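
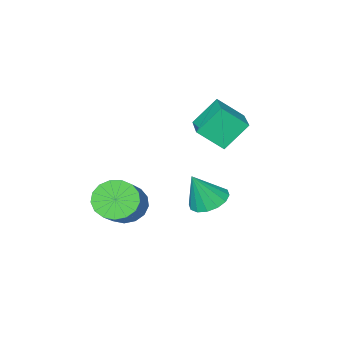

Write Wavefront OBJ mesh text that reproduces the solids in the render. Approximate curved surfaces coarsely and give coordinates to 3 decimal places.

v -0.549 0.304 1.636
v -1.558 0.585 2.82
v 0.487 2.07 2.101
v -0.521 2.351 3.284
v 0.301 -0.431 2.536
v -0.707 -0.15 3.719
v 1.338 1.335 3
v 0.329 1.616 4.184
v 1.35 2.274 -0.436
v 1.929 1.7 -0.793
v 2.07 2.086 1.036
v 2.128 2.113 -0.837
v 2.119 2.569 -0.774
v 1.903 2.947 -0.621
v 1.54 3.144 -0.418
v 1.125 3.108 -0.22
v 0.771 2.848 -0.08
v 0.572 2.435 -0.036
v 0.582 1.979 -0.099
v 0.797 1.602 -0.252
v 1.161 1.405 -0.455
v 1.575 1.441 -0.653
v 3.138 -1.193 -1.741
v 3.722 -1.989 -1.526
v 4.905 -0.803 -0.345
v 4.322 -0.007 -0.559
v 3.926 -1.799 -1.921
v 5.109 -0.613 -0.74
v 3.95 -1.47 -2.275
v 5.133 -0.284 -1.093
v 3.787 -1.078 -2.506
v 4.97 0.108 -1.325
v 3.476 -0.712 -2.562
v 4.659 0.474 -1.381
v 3.088 -0.456 -2.43
v 4.271 0.73 -1.248
v 2.711 -0.369 -2.14
v 3.894 0.817 -0.958
v 2.432 -0.471 -1.758
v 3.615 0.715 -0.577
v 2.315 -0.738 -1.373
v 3.498 0.448 -0.191
v 2.387 -1.11 -1.072
v 3.57 0.076 0.11
v 2.63 -1.5 -0.924
v 3.813 -0.314 0.258
v 2.99 -1.82 -0.963
v 4.173 -0.634 0.219
v 3.384 -1.997 -1.18
v 4.568 -0.81 0.001
f 2 4 1
f 5 2 1
f 1 4 3
f 3 5 1
f 2 8 4
f 6 2 5
f 6 8 2
f 4 8 3
f 7 5 3
f 3 8 7
f 7 6 5
f 8 6 7
f 10 9 12
f 10 12 11
f 12 9 13
f 12 13 11
f 13 9 14
f 13 14 11
f 14 9 15
f 14 15 11
f 15 9 16
f 15 16 11
f 16 9 17
f 16 17 11
f 17 9 18
f 17 18 11
f 18 9 19
f 18 19 11
f 19 9 20
f 19 20 11
f 20 9 21
f 20 21 11
f 21 9 22
f 21 22 11
f 22 9 10
f 22 10 11
f 24 23 27
f 24 27 25
f 25 27 28
f 25 28 26
f 27 23 29
f 27 29 28
f 28 29 30
f 28 30 26
f 29 23 31
f 29 31 30
f 30 31 32
f 30 32 26
f 31 23 33
f 31 33 32
f 32 33 34
f 32 34 26
f 33 23 35
f 33 35 34
f 34 35 36
f 34 36 26
f 35 23 37
f 35 37 36
f 36 37 38
f 36 38 26
f 37 23 39
f 37 39 38
f 38 39 40
f 38 40 26
f 39 23 41
f 39 41 40
f 40 41 42
f 40 42 26
f 41 23 43
f 41 43 42
f 42 43 44
f 42 44 26
f 43 23 45
f 43 45 44
f 44 45 46
f 44 46 26
f 45 23 47
f 45 47 46
f 46 47 48
f 46 48 26
f 47 23 49
f 47 49 48
f 48 49 50
f 48 50 26
f 49 23 24
f 49 24 50
f 50 24 25
f 50 25 26



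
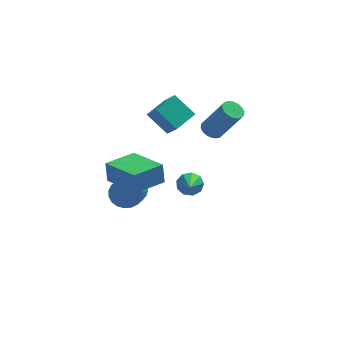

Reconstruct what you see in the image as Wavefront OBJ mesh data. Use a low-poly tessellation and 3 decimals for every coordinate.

v -1.666 0.961 -3.698
v -1.101 0.537 -4.189
v -1.369 -0.765 -3.372
v -1.934 -0.341 -2.882
v -0.893 0.659 -3.925
v -1.161 -0.643 -3.109
v -0.819 0.834 -3.622
v -1.087 -0.468 -2.805
v -0.891 1.031 -3.332
v -1.159 -0.271 -2.516
v -1.097 1.215 -3.105
v -1.365 -0.087 -2.289
v -1.401 1.356 -2.981
v -1.67 0.054 -2.165
v -1.752 1.428 -2.981
v -2.02 0.126 -2.165
v -2.087 1.42 -3.105
v -2.356 0.118 -2.289
v -2.35 1.332 -3.332
v -2.618 0.03 -2.515
v -2.494 1.18 -3.621
v -2.762 -0.122 -2.805
v -2.495 0.99 -3.924
v -2.763 -0.312 -3.108
v -2.353 0.795 -4.188
v -2.621 -0.507 -3.372
v -2.092 0.629 -4.368
v -2.36 -0.673 -3.551
v -1.757 0.52 -4.431
v -2.025 -0.782 -3.615
v -1.406 0.488 -4.368
v -1.675 -0.814 -3.551
v -2.818 -2.449 -0.067
v -2.886 -2.217 1.006
v -1.458 -1.421 -0.202
v -1.526 -1.189 0.871
v -1.534 -4.091 0.369
v -1.602 -3.859 1.442
v -0.174 -3.063 0.234
v -0.242 -2.831 1.307
v 1.18 -0.306 -2.327
v 1.69 -0.082 -1.938
v 1.1 -1.574 -1.493
v 1.283 0.059 -1.763
v 0.828 0.029 -1.851
v 0.537 -0.157 -2.162
v 0.547 -0.413 -2.551
v 0.853 -0.619 -2.834
v 1.312 -0.678 -2.881
v 1.709 -0.563 -2.668
v 1.859 -0.328 -2.296
v 2.379 2.032 -0.134
v 2.765 1.659 -0.444
v 3.766 1.174 1.384
v 3.381 1.548 1.694
v 2.895 1.901 -0.452
v 3.897 1.417 1.376
v 2.924 2.17 -0.396
v 3.926 1.686 1.432
v 2.845 2.412 -0.288
v 3.846 1.927 1.54
v 2.673 2.578 -0.15
v 3.675 2.093 1.678
v 2.443 2.636 -0.009
v 3.445 2.152 1.819
v 2.201 2.575 0.107
v 3.203 2.09 1.935
v 1.994 2.406 0.176
v 2.995 1.921 2.004
v 1.863 2.163 0.184
v 2.865 1.679 2.012
v 1.834 1.894 0.128
v 2.836 1.41 1.956
v 1.914 1.653 0.02
v 2.915 1.168 1.848
v 2.085 1.487 -0.118
v 3.087 1.002 1.71
v 2.315 1.428 -0.259
v 3.317 0.944 1.569
v 2.557 1.49 -0.375
v 3.559 1.005 1.453
v 0.211 2.38 -0.625
v 0.649 1.674 0.267
v -0.768 3.02 0.362
v -0.329 2.313 1.255
v 1.169 3.367 -0.315
v 1.608 2.66 0.578
v 0.191 4.006 0.673
v 0.629 3.3 1.565
f 2 1 5
f 2 5 3
f 3 5 6
f 3 6 4
f 5 1 7
f 5 7 6
f 6 7 8
f 6 8 4
f 7 1 9
f 7 9 8
f 8 9 10
f 8 10 4
f 9 1 11
f 9 11 10
f 10 11 12
f 10 12 4
f 11 1 13
f 11 13 12
f 12 13 14
f 12 14 4
f 13 1 15
f 13 15 14
f 14 15 16
f 14 16 4
f 15 1 17
f 15 17 16
f 16 17 18
f 16 18 4
f 17 1 19
f 17 19 18
f 18 19 20
f 18 20 4
f 19 1 21
f 19 21 20
f 20 21 22
f 20 22 4
f 21 1 23
f 21 23 22
f 22 23 24
f 22 24 4
f 23 1 25
f 23 25 24
f 24 25 26
f 24 26 4
f 25 1 27
f 25 27 26
f 26 27 28
f 26 28 4
f 27 1 29
f 27 29 28
f 28 29 30
f 28 30 4
f 29 1 31
f 29 31 30
f 30 31 32
f 30 32 4
f 31 1 2
f 31 2 32
f 32 2 3
f 32 3 4
f 34 36 33
f 37 34 33
f 33 36 35
f 35 37 33
f 34 40 36
f 38 34 37
f 38 40 34
f 36 40 35
f 39 37 35
f 35 40 39
f 39 38 37
f 40 38 39
f 42 41 44
f 42 44 43
f 44 41 45
f 44 45 43
f 45 41 46
f 45 46 43
f 46 41 47
f 46 47 43
f 47 41 48
f 47 48 43
f 48 41 49
f 48 49 43
f 49 41 50
f 49 50 43
f 50 41 51
f 50 51 43
f 51 41 42
f 51 42 43
f 53 52 56
f 53 56 54
f 54 56 57
f 54 57 55
f 56 52 58
f 56 58 57
f 57 58 59
f 57 59 55
f 58 52 60
f 58 60 59
f 59 60 61
f 59 61 55
f 60 52 62
f 60 62 61
f 61 62 63
f 61 63 55
f 62 52 64
f 62 64 63
f 63 64 65
f 63 65 55
f 64 52 66
f 64 66 65
f 65 66 67
f 65 67 55
f 66 52 68
f 66 68 67
f 67 68 69
f 67 69 55
f 68 52 70
f 68 70 69
f 69 70 71
f 69 71 55
f 70 52 72
f 70 72 71
f 71 72 73
f 71 73 55
f 72 52 74
f 72 74 73
f 73 74 75
f 73 75 55
f 74 52 76
f 74 76 75
f 75 76 77
f 75 77 55
f 76 52 78
f 76 78 77
f 77 78 79
f 77 79 55
f 78 52 80
f 78 80 79
f 79 80 81
f 79 81 55
f 80 52 53
f 80 53 81
f 81 53 54
f 81 54 55
f 83 85 82
f 86 83 82
f 82 85 84
f 84 86 82
f 83 89 85
f 87 83 86
f 87 89 83
f 85 89 84
f 88 86 84
f 84 89 88
f 88 87 86
f 89 87 88



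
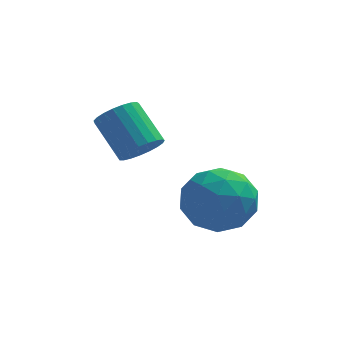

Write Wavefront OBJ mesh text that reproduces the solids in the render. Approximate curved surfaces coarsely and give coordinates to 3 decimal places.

v -2.966 -3.948 -1.474
v -2.569 -4.176 -0.971
v -3.277 -3.32 -0.024
v -3.674 -3.092 -0.526
v -2.423 -3.953 -1.064
v -3.131 -3.096 -0.117
v -2.371 -3.728 -1.228
v -3.079 -2.872 -0.281
v -2.422 -3.542 -1.435
v -3.13 -2.685 -0.488
v -2.567 -3.426 -1.648
v -3.275 -2.569 -0.701
v -2.781 -3.4 -1.831
v -3.489 -2.544 -0.884
v -3.027 -3.469 -1.952
v -3.735 -2.613 -1.005
v -3.263 -3.621 -1.991
v -3.97 -2.765 -1.044
v -3.447 -3.83 -1.94
v -4.154 -2.973 -0.993
v -3.548 -4.059 -1.808
v -4.255 -3.202 -0.861
v -3.548 -4.268 -1.619
v -4.256 -3.412 -0.672
v -3.448 -4.423 -1.404
v -4.156 -3.566 -0.457
v -3.265 -4.495 -1.202
v -3.972 -3.639 -0.254
v -3.03 -4.473 -1.046
v -3.737 -3.617 -0.099
v -2.784 -4.36 -0.965
v -3.491 -3.504 -0.017
v -0.875 -3.026 -4.137
v -0.14 -3.89 -4.186
v -1.7 -3.81 -2.694
v -0.965 -4.674 -2.743
v -0.609 -3.643 -2.427
v -0.099 -3.159 -3.318
v -1.741 -4.541 -3.562
v -1.231 -4.057 -4.453
v -0.675 -4.827 -3.83
v 0.024 -4.272 -3.129
v -1.864 -3.428 -3.751
v -1.165 -2.873 -3.05
v -0.435 -3.389 -4.288
v -1.405 -4.311 -2.592
v -1.196 -3.705 -2.406
v -0.764 -4.213 -2.435
v -0.411 -2.959 -3.778
v 0.021 -3.467 -3.807
v -0.255 -3.322 -2.773
v -1.861 -4.233 -3.073
v -1.429 -4.741 -3.102
v -1.076 -3.487 -4.445
v -0.644 -3.995 -4.474
v -1.585 -4.378 -4.107
v -0.317 -4.448 -4.108
v -0.803 -4.908 -3.26
v -1.258 -4.83 -3.741
v -0.959 -4.546 -4.265
v 0.094 -4.122 -3.695
v -0.392 -4.582 -2.847
v -0.182 -3.976 -2.661
v 0.118 -3.692 -3.185
v -0.221 -4.672 -3.486
v -1.448 -3.118 -4.033
v -1.934 -3.578 -3.185
v -1.958 -4.008 -3.695
v -1.658 -3.724 -4.219
v -1.037 -2.792 -3.62
v -1.523 -3.252 -2.772
v -0.881 -3.154 -2.615
v -0.582 -2.87 -3.139
v -1.619 -3.028 -3.394
f 2 1 5
f 2 5 3
f 3 5 6
f 3 6 4
f 5 1 7
f 5 7 6
f 6 7 8
f 6 8 4
f 7 1 9
f 7 9 8
f 8 9 10
f 8 10 4
f 9 1 11
f 9 11 10
f 10 11 12
f 10 12 4
f 11 1 13
f 11 13 12
f 12 13 14
f 12 14 4
f 13 1 15
f 13 15 14
f 14 15 16
f 14 16 4
f 15 1 17
f 15 17 16
f 16 17 18
f 16 18 4
f 17 1 19
f 17 19 18
f 18 19 20
f 18 20 4
f 19 1 21
f 19 21 20
f 20 21 22
f 20 22 4
f 21 1 23
f 21 23 22
f 22 23 24
f 22 24 4
f 23 1 25
f 23 25 24
f 24 25 26
f 24 26 4
f 25 1 27
f 25 27 26
f 26 27 28
f 26 28 4
f 27 1 29
f 27 29 28
f 28 29 30
f 28 30 4
f 29 1 31
f 29 31 30
f 30 31 32
f 30 32 4
f 31 1 2
f 31 2 32
f 32 2 3
f 32 3 4
f 33 70 49
f 70 44 73
f 49 73 38
f 70 73 49
f 33 49 45
f 49 38 50
f 45 50 34
f 49 50 45
f 33 45 54
f 45 34 55
f 54 55 40
f 45 55 54
f 33 54 66
f 54 40 69
f 66 69 43
f 54 69 66
f 33 66 70
f 66 43 74
f 70 74 44
f 66 74 70
f 34 50 61
f 50 38 64
f 61 64 42
f 50 64 61
f 38 73 51
f 73 44 72
f 51 72 37
f 73 72 51
f 44 74 71
f 74 43 67
f 71 67 35
f 74 67 71
f 43 69 68
f 69 40 56
f 68 56 39
f 69 56 68
f 40 55 60
f 55 34 57
f 60 57 41
f 55 57 60
f 36 62 48
f 62 42 63
f 48 63 37
f 62 63 48
f 36 48 46
f 48 37 47
f 46 47 35
f 48 47 46
f 36 46 53
f 46 35 52
f 53 52 39
f 46 52 53
f 36 53 58
f 53 39 59
f 58 59 41
f 53 59 58
f 36 58 62
f 58 41 65
f 62 65 42
f 58 65 62
f 37 63 51
f 63 42 64
f 51 64 38
f 63 64 51
f 35 47 71
f 47 37 72
f 71 72 44
f 47 72 71
f 39 52 68
f 52 35 67
f 68 67 43
f 52 67 68
f 41 59 60
f 59 39 56
f 60 56 40
f 59 56 60
f 42 65 61
f 65 41 57
f 61 57 34
f 65 57 61



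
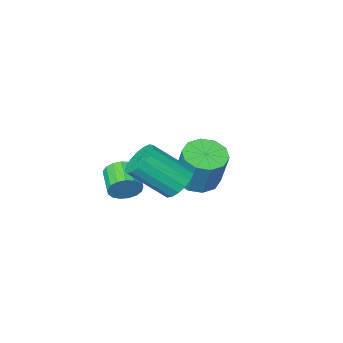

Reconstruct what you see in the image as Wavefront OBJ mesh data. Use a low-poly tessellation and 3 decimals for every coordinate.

v -0.679 -0.629 -3.221
v 0.28 -0.627 -3.264
v 0.358 0.111 -1.482
v -0.601 0.109 -1.439
v 0.086 -0.106 -3.471
v 0.165 0.632 -1.689
v -0.4 0.216 -3.583
v -0.322 0.953 -1.801
v -0.993 0.214 -3.556
v -0.914 0.952 -1.774
v -1.466 -0.109 -3.401
v -1.387 0.629 -1.62
v -1.638 -0.631 -3.178
v -1.56 0.107 -1.396
v -1.445 -1.152 -2.971
v -1.366 -0.414 -1.189
v -0.958 -1.473 -2.859
v -0.88 -0.736 -1.077
v -0.366 -1.472 -2.886
v -0.287 -0.734 -1.104
v 0.107 -1.149 -3.04
v 0.186 -0.411 -1.259
v 2.896 3.898 0.222
v 3.381 3.688 -0.379
v 4.609 2.872 0.898
v 4.124 3.082 1.498
v 3.507 4.035 -0.277
v 4.734 3.219 1
v 3.492 4.351 -0.061
v 4.719 3.535 1.215
v 3.341 4.563 0.219
v 4.568 3.747 1.496
v 3.088 4.623 0.501
v 4.315 3.807 1.777
v 2.791 4.517 0.718
v 4.019 3.701 1.995
v 2.519 4.269 0.822
v 3.746 3.453 2.098
v 2.332 3.936 0.788
v 3.56 3.12 2.065
v 2.275 3.594 0.624
v 3.503 2.778 1.901
v 2.361 3.322 0.368
v 3.588 2.506 1.645
v 2.569 3.182 0.079
v 3.796 2.366 1.356
v 2.852 3.206 -0.178
v 4.079 2.39 1.099
v 3.145 3.389 -0.343
v 4.372 2.573 0.934
v 2.764 -0.435 -2.675
v 3.152 -0.366 -2.072
v 2.764 -1.416 -1.702
v 2.376 -1.485 -2.305
v 2.848 -0.225 -1.991
v 2.46 -1.276 -1.621
v 2.525 -0.132 -2.067
v 2.136 -1.183 -1.697
v 2.257 -0.108 -2.282
v 1.868 -1.159 -1.912
v 2.105 -0.16 -2.587
v 1.716 -1.211 -2.217
v 2.104 -0.274 -2.912
v 1.715 -1.325 -2.542
v 2.254 -0.425 -3.183
v 1.866 -1.476 -2.813
v 2.521 -0.578 -3.338
v 2.133 -1.629 -2.967
v 2.844 -0.698 -3.34
v 2.456 -1.749 -2.97
v 3.149 -0.758 -3.191
v 2.76 -1.809 -2.82
v 3.365 -0.744 -2.923
v 2.977 -1.795 -2.553
v 3.444 -0.659 -2.598
v 3.056 -1.71 -2.228
v 3.367 -0.522 -2.291
v 2.979 -1.573 -1.921
f 2 1 5
f 2 5 3
f 3 5 6
f 3 6 4
f 5 1 7
f 5 7 6
f 6 7 8
f 6 8 4
f 7 1 9
f 7 9 8
f 8 9 10
f 8 10 4
f 9 1 11
f 9 11 10
f 10 11 12
f 10 12 4
f 11 1 13
f 11 13 12
f 12 13 14
f 12 14 4
f 13 1 15
f 13 15 14
f 14 15 16
f 14 16 4
f 15 1 17
f 15 17 16
f 16 17 18
f 16 18 4
f 17 1 19
f 17 19 18
f 18 19 20
f 18 20 4
f 19 1 21
f 19 21 20
f 20 21 22
f 20 22 4
f 21 1 2
f 21 2 22
f 22 2 3
f 22 3 4
f 24 23 27
f 24 27 25
f 25 27 28
f 25 28 26
f 27 23 29
f 27 29 28
f 28 29 30
f 28 30 26
f 29 23 31
f 29 31 30
f 30 31 32
f 30 32 26
f 31 23 33
f 31 33 32
f 32 33 34
f 32 34 26
f 33 23 35
f 33 35 34
f 34 35 36
f 34 36 26
f 35 23 37
f 35 37 36
f 36 37 38
f 36 38 26
f 37 23 39
f 37 39 38
f 38 39 40
f 38 40 26
f 39 23 41
f 39 41 40
f 40 41 42
f 40 42 26
f 41 23 43
f 41 43 42
f 42 43 44
f 42 44 26
f 43 23 45
f 43 45 44
f 44 45 46
f 44 46 26
f 45 23 47
f 45 47 46
f 46 47 48
f 46 48 26
f 47 23 49
f 47 49 48
f 48 49 50
f 48 50 26
f 49 23 24
f 49 24 50
f 50 24 25
f 50 25 26
f 52 51 55
f 52 55 53
f 53 55 56
f 53 56 54
f 55 51 57
f 55 57 56
f 56 57 58
f 56 58 54
f 57 51 59
f 57 59 58
f 58 59 60
f 58 60 54
f 59 51 61
f 59 61 60
f 60 61 62
f 60 62 54
f 61 51 63
f 61 63 62
f 62 63 64
f 62 64 54
f 63 51 65
f 63 65 64
f 64 65 66
f 64 66 54
f 65 51 67
f 65 67 66
f 66 67 68
f 66 68 54
f 67 51 69
f 67 69 68
f 68 69 70
f 68 70 54
f 69 51 71
f 69 71 70
f 70 71 72
f 70 72 54
f 71 51 73
f 71 73 72
f 72 73 74
f 72 74 54
f 73 51 75
f 73 75 74
f 74 75 76
f 74 76 54
f 75 51 77
f 75 77 76
f 76 77 78
f 76 78 54
f 77 51 52
f 77 52 78
f 78 52 53
f 78 53 54



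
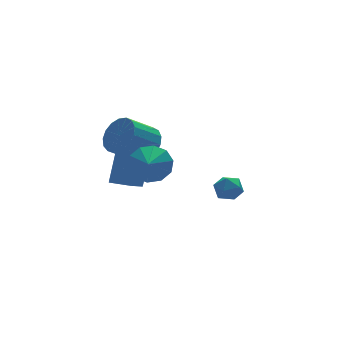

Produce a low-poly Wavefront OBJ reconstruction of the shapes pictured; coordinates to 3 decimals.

v -0.822 2.529 1.207
v -0.228 2.88 1.985
v -1.583 2.901 3.011
v -2.178 2.551 2.233
v -0.39 3.295 1.762
v -1.745 3.316 2.788
v -0.651 3.534 1.413
v -2.006 3.556 2.439
v -0.951 3.543 1.016
v -2.306 3.565 2.042
v -1.222 3.32 0.663
v -2.577 3.342 1.689
v -1.401 2.916 0.434
v -2.756 2.937 1.46
v -1.448 2.423 0.383
v -2.803 2.444 1.409
v -1.351 1.954 0.52
v -2.707 1.976 1.546
v -1.134 1.618 0.815
v -2.489 1.639 1.841
v -0.844 1.49 1.2
v -2.2 1.511 2.226
v -0.55 1.6 1.586
v -1.906 1.621 2.612
v -0.319 1.923 1.885
v -1.674 1.944 2.911
v -0.202 2.385 2.029
v -1.557 2.406 3.055
v -3.33 -2.452 3.34
v -2.698 -3.134 2.999
v -3.93 -3.328 3.98
v -2.47 -2.909 3.52
v -2.571 -2.51 3.973
v -2.961 -2.089 4.184
v -3.492 -1.806 4.073
v -3.961 -1.77 3.682
v -4.189 -1.994 3.16
v -4.089 -2.394 2.707
v -3.699 -2.815 2.496
v -3.167 -3.098 2.608
v 2.801 1.616 -1.657
v 3.321 1.027 -1.585
v 2.119 0.913 -2.475
v 2.639 0.324 -2.403
v 2.171 0.515 -1.797
v 2.593 0.949 -1.291
v 2.847 0.991 -2.769
v 3.269 1.425 -2.263
v 3.349 0.641 -2.272
v 2.931 0.346 -1.671
v 2.509 1.594 -2.389
v 2.091 1.299 -1.788
v -1.264 3.129 -1.781
v -1.318 1.909 -1.138
v -2.284 3.391 -1.371
v -2.338 2.171 -0.728
v -0.462 3.889 -0.272
v -0.516 2.669 0.371
v -1.482 4.151 0.138
v -1.536 2.931 0.781
f 2 1 5
f 2 5 3
f 3 5 6
f 3 6 4
f 5 1 7
f 5 7 6
f 6 7 8
f 6 8 4
f 7 1 9
f 7 9 8
f 8 9 10
f 8 10 4
f 9 1 11
f 9 11 10
f 10 11 12
f 10 12 4
f 11 1 13
f 11 13 12
f 12 13 14
f 12 14 4
f 13 1 15
f 13 15 14
f 14 15 16
f 14 16 4
f 15 1 17
f 15 17 16
f 16 17 18
f 16 18 4
f 17 1 19
f 17 19 18
f 18 19 20
f 18 20 4
f 19 1 21
f 19 21 20
f 20 21 22
f 20 22 4
f 21 1 23
f 21 23 22
f 22 23 24
f 22 24 4
f 23 1 25
f 23 25 24
f 24 25 26
f 24 26 4
f 25 1 27
f 25 27 26
f 26 27 28
f 26 28 4
f 27 1 2
f 27 2 28
f 28 2 3
f 28 3 4
f 30 29 32
f 30 32 31
f 32 29 33
f 32 33 31
f 33 29 34
f 33 34 31
f 34 29 35
f 34 35 31
f 35 29 36
f 35 36 31
f 36 29 37
f 36 37 31
f 37 29 38
f 37 38 31
f 38 29 39
f 38 39 31
f 39 29 40
f 39 40 31
f 40 29 30
f 40 30 31
f 41 52 46
f 41 46 42
f 41 42 48
f 41 48 51
f 41 51 52
f 42 46 50
f 46 52 45
f 52 51 43
f 51 48 47
f 48 42 49
f 44 50 45
f 44 45 43
f 44 43 47
f 44 47 49
f 44 49 50
f 45 50 46
f 43 45 52
f 47 43 51
f 49 47 48
f 50 49 42
f 54 56 53
f 57 54 53
f 53 56 55
f 55 57 53
f 54 60 56
f 58 54 57
f 58 60 54
f 56 60 55
f 59 57 55
f 55 60 59
f 59 58 57
f 60 58 59



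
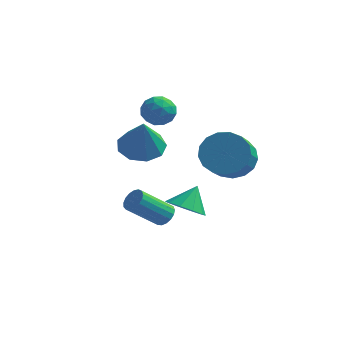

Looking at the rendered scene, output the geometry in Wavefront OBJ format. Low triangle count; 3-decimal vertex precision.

v 0.254 2.799 4.447
v 0.686 3.148 3.948
v 0.434 1.752 3.872
v 0.866 2.101 3.373
v 1.1 2.02 4.077
v 0.988 2.667 4.433
v 0.132 2.233 3.387
v 0.02 2.88 3.743
v 0.61 2.798 3.293
v 1.209 2.666 3.72
v -0.089 2.234 4.1
v 0.51 2.102 4.527
v 0.454 3.065 4.248
v 0.666 1.835 3.572
v 0.803 1.787 3.986
v 1.057 1.992 3.693
v 0.632 2.783 4.533
v 0.886 2.988 4.24
v 1.129 2.325 4.316
v 0.234 1.912 3.58
v 0.488 2.117 3.287
v 0.063 2.908 4.127
v 0.317 3.113 3.834
v -0.009 2.575 3.504
v 0.664 3.065 3.57
v 0.77 2.449 3.232
v 0.338 2.527 3.24
v 0.272 2.907 3.449
v 1.015 2.987 3.821
v 1.121 2.372 3.482
v 1.259 2.325 3.896
v 1.193 2.705 4.105
v 0.971 2.782 3.435
v -0.001 2.528 4.338
v 0.105 1.913 3.999
v -0.073 2.195 3.715
v -0.139 2.575 3.924
v 0.35 2.451 4.588
v 0.456 1.835 4.25
v 0.848 1.993 4.371
v 0.782 2.373 4.58
v 0.149 2.118 4.385
v 3.559 2.139 1.986
v 4.473 1.935 1.634
v 4.574 0.376 2.801
v 3.661 0.581 3.154
v 4.556 2.221 2.009
v 4.657 0.662 3.176
v 4.41 2.488 2.379
v 4.512 0.929 3.546
v 4.07 2.676 2.658
v 4.172 1.117 3.825
v 3.613 2.74 2.784
v 3.714 1.181 3.951
v 3.143 2.667 2.727
v 3.245 1.108 3.894
v 2.769 2.473 2.501
v 2.871 0.914 3.668
v 2.576 2.203 2.156
v 2.677 0.644 3.323
v 2.608 1.918 1.773
v 2.709 0.359 2.94
v 2.858 1.684 1.439
v 2.959 0.125 2.606
v 3.268 1.554 1.23
v 3.37 -0.005 2.397
v 3.746 1.559 1.194
v 3.847 -0 2.361
v 4.18 1.696 1.34
v 4.282 0.137 2.507
v -0.455 3.494 1.203
v 0.485 3.834 1.17
v -0.185 2.906 2.817
v 0.07 4.319 1.416
v -0.591 4.418 1.562
v -1.188 4.084 1.54
v -1.442 3.475 1.36
v -1.234 2.875 1.107
v -0.661 2.565 0.898
v 0.008 2.689 0.832
v 0.461 3.191 0.939
v 1.755 -0.783 0.257
v 2.164 -0.993 0.499
v 1.155 -1.686 1.605
v 0.745 -1.477 1.363
v 2.135 -0.773 0.611
v 1.126 -1.466 1.717
v 2.019 -0.555 0.642
v 1.01 -1.248 1.748
v 1.842 -0.389 0.584
v 0.833 -1.082 1.69
v 1.646 -0.314 0.452
v 0.636 -1.007 1.558
v 1.474 -0.346 0.275
v 0.464 -1.039 1.381
v 1.366 -0.479 0.093
v 0.357 -1.172 1.199
v 1.348 -0.681 -0.05
v 0.338 -1.374 1.056
v 1.423 -0.907 -0.124
v 0.413 -1.6 0.982
v 1.573 -1.105 -0.11
v 0.564 -1.798 0.996
v 1.766 -1.228 -0.012
v 0.756 -1.922 1.094
v 1.956 -1.251 0.148
v 0.946 -1.944 1.254
v 2.099 -1.166 0.332
v 1.09 -1.859 1.438
v 1.93 1.397 -0.734
v 2.709 1.058 -0.701
v 2.21 2.123 0.154
v 2.722 1.462 -1.036
v 2.432 1.842 -1.256
v 1.951 2.051 -1.276
v 1.462 2.011 -1.089
v 1.152 1.736 -0.766
v 1.139 1.332 -0.431
v 1.428 0.952 -0.212
v 1.909 0.743 -0.192
v 2.398 0.783 -0.379
f 1 38 17
f 38 12 41
f 17 41 6
f 38 41 17
f 1 17 13
f 17 6 18
f 13 18 2
f 17 18 13
f 1 13 22
f 13 2 23
f 22 23 8
f 13 23 22
f 1 22 34
f 22 8 37
f 34 37 11
f 22 37 34
f 1 34 38
f 34 11 42
f 38 42 12
f 34 42 38
f 2 18 29
f 18 6 32
f 29 32 10
f 18 32 29
f 6 41 19
f 41 12 40
f 19 40 5
f 41 40 19
f 12 42 39
f 42 11 35
f 39 35 3
f 42 35 39
f 11 37 36
f 37 8 24
f 36 24 7
f 37 24 36
f 8 23 28
f 23 2 25
f 28 25 9
f 23 25 28
f 4 30 16
f 30 10 31
f 16 31 5
f 30 31 16
f 4 16 14
f 16 5 15
f 14 15 3
f 16 15 14
f 4 14 21
f 14 3 20
f 21 20 7
f 14 20 21
f 4 21 26
f 21 7 27
f 26 27 9
f 21 27 26
f 4 26 30
f 26 9 33
f 30 33 10
f 26 33 30
f 5 31 19
f 31 10 32
f 19 32 6
f 31 32 19
f 3 15 39
f 15 5 40
f 39 40 12
f 15 40 39
f 7 20 36
f 20 3 35
f 36 35 11
f 20 35 36
f 9 27 28
f 27 7 24
f 28 24 8
f 27 24 28
f 10 33 29
f 33 9 25
f 29 25 2
f 33 25 29
f 44 43 47
f 44 47 45
f 45 47 48
f 45 48 46
f 47 43 49
f 47 49 48
f 48 49 50
f 48 50 46
f 49 43 51
f 49 51 50
f 50 51 52
f 50 52 46
f 51 43 53
f 51 53 52
f 52 53 54
f 52 54 46
f 53 43 55
f 53 55 54
f 54 55 56
f 54 56 46
f 55 43 57
f 55 57 56
f 56 57 58
f 56 58 46
f 57 43 59
f 57 59 58
f 58 59 60
f 58 60 46
f 59 43 61
f 59 61 60
f 60 61 62
f 60 62 46
f 61 43 63
f 61 63 62
f 62 63 64
f 62 64 46
f 63 43 65
f 63 65 64
f 64 65 66
f 64 66 46
f 65 43 67
f 65 67 66
f 66 67 68
f 66 68 46
f 67 43 69
f 67 69 68
f 68 69 70
f 68 70 46
f 69 43 44
f 69 44 70
f 70 44 45
f 70 45 46
f 72 71 74
f 72 74 73
f 74 71 75
f 74 75 73
f 75 71 76
f 75 76 73
f 76 71 77
f 76 77 73
f 77 71 78
f 77 78 73
f 78 71 79
f 78 79 73
f 79 71 80
f 79 80 73
f 80 71 81
f 80 81 73
f 81 71 72
f 81 72 73
f 83 82 86
f 83 86 84
f 84 86 87
f 84 87 85
f 86 82 88
f 86 88 87
f 87 88 89
f 87 89 85
f 88 82 90
f 88 90 89
f 89 90 91
f 89 91 85
f 90 82 92
f 90 92 91
f 91 92 93
f 91 93 85
f 92 82 94
f 92 94 93
f 93 94 95
f 93 95 85
f 94 82 96
f 94 96 95
f 95 96 97
f 95 97 85
f 96 82 98
f 96 98 97
f 97 98 99
f 97 99 85
f 98 82 100
f 98 100 99
f 99 100 101
f 99 101 85
f 100 82 102
f 100 102 101
f 101 102 103
f 101 103 85
f 102 82 104
f 102 104 103
f 103 104 105
f 103 105 85
f 104 82 106
f 104 106 105
f 105 106 107
f 105 107 85
f 106 82 108
f 106 108 107
f 107 108 109
f 107 109 85
f 108 82 83
f 108 83 109
f 109 83 84
f 109 84 85
f 111 110 113
f 111 113 112
f 113 110 114
f 113 114 112
f 114 110 115
f 114 115 112
f 115 110 116
f 115 116 112
f 116 110 117
f 116 117 112
f 117 110 118
f 117 118 112
f 118 110 119
f 118 119 112
f 119 110 120
f 119 120 112
f 120 110 121
f 120 121 112
f 121 110 111
f 121 111 112



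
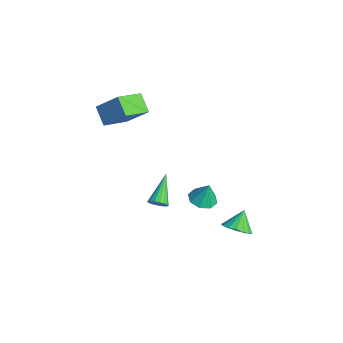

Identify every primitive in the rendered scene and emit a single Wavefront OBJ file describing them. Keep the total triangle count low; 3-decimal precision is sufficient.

v 3.337 2.225 -4.359
v 4.006 1.837 -3.74
v 2.783 2.955 -3.301
v 4.216 2.23 -3.902
v 4.224 2.622 -4.168
v 4.029 2.923 -4.478
v 3.676 3.063 -4.761
v 3.245 3.012 -4.952
v 2.835 2.78 -5.006
v 2.541 2.421 -4.913
v 2.429 2.017 -4.692
v 2.525 1.66 -4.395
v 2.807 1.433 -4.09
v 3.211 1.387 -3.846
v 3.643 1.533 -3.72
v 2.577 0.321 -1.309
v 3.078 1.041 -1.551
v 2.823 0.619 0.089
v 2.405 1.201 -1.466
v 1.833 0.845 -1.289
v 1.697 0.182 -1.124
v 2.076 -0.399 -1.067
v 2.749 -0.559 -1.151
v 3.321 -0.203 -1.328
v 3.457 0.46 -1.493
v -3.817 -3.843 3.525
v -2.799 -2.825 4.942
v -4.46 -2.116 2.746
v -3.441 -1.098 4.163
v -2.679 -3.802 2.677
v -1.66 -2.784 4.094
v -3.321 -2.075 1.898
v -2.303 -1.057 3.315
v 4.531 -3.326 1.448
v 4.738 -3.603 1.963
v 3.149 -2.234 2.592
v 4.908 -3.362 1.938
v 4.993 -3.112 1.802
v 4.971 -2.912 1.584
v 4.849 -2.806 1.335
v 4.653 -2.82 1.112
v 4.43 -2.949 0.966
v 4.229 -3.165 0.931
v 4.098 -3.418 1.013
v 4.066 -3.65 1.196
v 4.14 -3.808 1.436
v 4.304 -3.855 1.679
v 4.519 -3.781 1.869
f 2 1 4
f 2 4 3
f 4 1 5
f 4 5 3
f 5 1 6
f 5 6 3
f 6 1 7
f 6 7 3
f 7 1 8
f 7 8 3
f 8 1 9
f 8 9 3
f 9 1 10
f 9 10 3
f 10 1 11
f 10 11 3
f 11 1 12
f 11 12 3
f 12 1 13
f 12 13 3
f 13 1 14
f 13 14 3
f 14 1 15
f 14 15 3
f 15 1 2
f 15 2 3
f 17 16 19
f 17 19 18
f 19 16 20
f 19 20 18
f 20 16 21
f 20 21 18
f 21 16 22
f 21 22 18
f 22 16 23
f 22 23 18
f 23 16 24
f 23 24 18
f 24 16 25
f 24 25 18
f 25 16 17
f 25 17 18
f 27 29 26
f 30 27 26
f 26 29 28
f 28 30 26
f 27 33 29
f 31 27 30
f 31 33 27
f 29 33 28
f 32 30 28
f 28 33 32
f 32 31 30
f 33 31 32
f 35 34 37
f 35 37 36
f 37 34 38
f 37 38 36
f 38 34 39
f 38 39 36
f 39 34 40
f 39 40 36
f 40 34 41
f 40 41 36
f 41 34 42
f 41 42 36
f 42 34 43
f 42 43 36
f 43 34 44
f 43 44 36
f 44 34 45
f 44 45 36
f 45 34 46
f 45 46 36
f 46 34 47
f 46 47 36
f 47 34 48
f 47 48 36
f 48 34 35
f 48 35 36



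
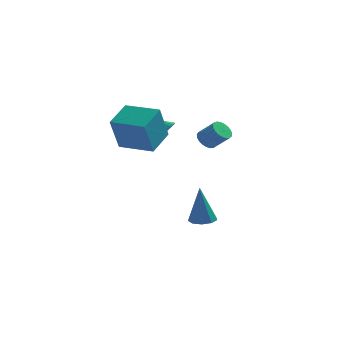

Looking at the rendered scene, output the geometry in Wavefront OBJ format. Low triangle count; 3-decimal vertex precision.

v -1.997 0.222 0.555
v -2.256 -0.485 2.364
v -1.568 1.616 1.161
v -1.828 0.909 2.971
v -0.252 -0.329 0.589
v -0.512 -1.036 2.399
v 0.176 1.065 1.196
v -0.083 0.358 3.005
v 2.105 0.306 1.263
v 2.413 0.765 1.087
v 3.203 0.533 1.86
v 2.895 0.074 2.037
v 2.273 0.861 1.258
v 3.063 0.629 2.032
v 2.104 0.862 1.431
v 2.895 0.629 2.204
v 1.936 0.766 1.574
v 2.726 0.533 2.348
v 1.796 0.591 1.664
v 2.587 0.358 2.437
v 1.71 0.366 1.684
v 2.501 0.134 2.458
v 1.693 0.131 1.632
v 2.483 -0.101 2.405
v 1.746 -0.073 1.516
v 2.536 -0.306 2.289
v 1.862 -0.212 1.356
v 2.652 -0.445 2.129
v 2.019 -0.261 1.18
v 2.809 -0.494 1.954
v 2.192 -0.212 1.019
v 2.982 -0.445 1.792
v 2.349 -0.074 0.9
v 3.139 -0.306 1.673
v 2.464 0.13 0.843
v 3.254 -0.102 1.617
v 2.517 0.365 0.86
v 3.307 0.132 1.633
v 2.499 0.59 0.946
v 3.289 0.357 1.719
v 1.605 2.276 -4.807
v 2.119 1.787 -4.778
v 1.455 2.244 -2.693
v 2.312 2.232 -4.758
v 2.175 2.698 -4.76
v 1.771 2.966 -4.785
v 1.289 2.912 -4.82
v 0.956 2.56 -4.849
v 0.926 2.075 -4.859
v 1.214 1.685 -4.844
v 1.685 1.571 -4.812
v -0.209 2.76 0.841
v 0.111 3.042 1.204
v -1.011 2.9 1.439
v 0.036 3.212 1.064
v -0.082 3.303 0.884
v -0.221 3.301 0.698
v -0.358 3.205 0.536
v -0.47 3.032 0.427
v -0.536 2.812 0.39
v -0.546 2.583 0.431
v -0.497 2.384 0.542
v -0.399 2.251 0.706
v -0.268 2.205 0.893
v -0.126 2.256 1.071
v 0.001 2.393 1.209
v 0.092 2.594 1.284
v 0.13 2.824 1.282
f 2 4 1
f 5 2 1
f 1 4 3
f 3 5 1
f 2 8 4
f 6 2 5
f 6 8 2
f 4 8 3
f 7 5 3
f 3 8 7
f 7 6 5
f 8 6 7
f 10 9 13
f 10 13 11
f 11 13 14
f 11 14 12
f 13 9 15
f 13 15 14
f 14 15 16
f 14 16 12
f 15 9 17
f 15 17 16
f 16 17 18
f 16 18 12
f 17 9 19
f 17 19 18
f 18 19 20
f 18 20 12
f 19 9 21
f 19 21 20
f 20 21 22
f 20 22 12
f 21 9 23
f 21 23 22
f 22 23 24
f 22 24 12
f 23 9 25
f 23 25 24
f 24 25 26
f 24 26 12
f 25 9 27
f 25 27 26
f 26 27 28
f 26 28 12
f 27 9 29
f 27 29 28
f 28 29 30
f 28 30 12
f 29 9 31
f 29 31 30
f 30 31 32
f 30 32 12
f 31 9 33
f 31 33 32
f 32 33 34
f 32 34 12
f 33 9 35
f 33 35 34
f 34 35 36
f 34 36 12
f 35 9 37
f 35 37 36
f 36 37 38
f 36 38 12
f 37 9 39
f 37 39 38
f 38 39 40
f 38 40 12
f 39 9 10
f 39 10 40
f 40 10 11
f 40 11 12
f 42 41 44
f 42 44 43
f 44 41 45
f 44 45 43
f 45 41 46
f 45 46 43
f 46 41 47
f 46 47 43
f 47 41 48
f 47 48 43
f 48 41 49
f 48 49 43
f 49 41 50
f 49 50 43
f 50 41 51
f 50 51 43
f 51 41 42
f 51 42 43
f 53 52 55
f 53 55 54
f 55 52 56
f 55 56 54
f 56 52 57
f 56 57 54
f 57 52 58
f 57 58 54
f 58 52 59
f 58 59 54
f 59 52 60
f 59 60 54
f 60 52 61
f 60 61 54
f 61 52 62
f 61 62 54
f 62 52 63
f 62 63 54
f 63 52 64
f 63 64 54
f 64 52 65
f 64 65 54
f 65 52 66
f 65 66 54
f 66 52 67
f 66 67 54
f 67 52 68
f 67 68 54
f 68 52 53
f 68 53 54



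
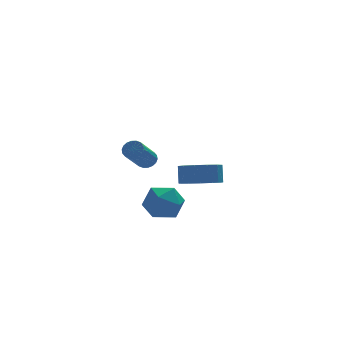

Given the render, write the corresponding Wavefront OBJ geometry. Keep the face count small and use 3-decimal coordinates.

v -2.152 -0.598 2.554
v -1.776 -0.532 2.908
v -2.693 -1.497 4.06
v -3.068 -1.562 3.706
v -1.916 -0.352 2.947
v -2.833 -1.317 4.099
v -2.103 -0.221 2.909
v -3.019 -1.185 4.061
v -2.299 -0.164 2.8
v -3.216 -1.128 3.952
v -2.466 -0.193 2.643
v -3.383 -1.158 3.795
v -2.571 -0.302 2.468
v -3.488 -1.267 3.62
v -2.593 -0.47 2.31
v -3.509 -1.435 3.462
v -2.527 -0.663 2.2
v -3.444 -1.628 3.352
v -2.387 -0.843 2.161
v -3.304 -1.808 3.313
v -2.201 -0.975 2.199
v -3.117 -1.939 3.351
v -2.004 -1.032 2.308
v -2.921 -1.996 3.46
v -1.837 -1.002 2.465
v -2.754 -1.967 3.617
v -1.732 -0.893 2.64
v -2.649 -1.858 3.792
v -1.711 -0.725 2.798
v -2.627 -1.69 3.95
v -2.86 -2.168 0.522
v -2.327 -1.283 0.326
v -1.393 -3.017 0.674
v -0.86 -2.132 0.478
v -1.391 -2.237 1.379
v -2.298 -1.712 1.285
v -1.422 -2.588 -0.285
v -2.329 -2.063 -0.379
v -1.439 -1.542 -0.173
v -1.42 -1.326 0.855
v -2.3 -2.974 0.145
v -2.281 -2.758 1.173
v 1.724 3.259 -1.234
v 2.308 2.428 -0.898
v 2.42 2.889 0.05
v 1.836 3.721 -0.286
v 2.696 2.823 -1.136
v 2.808 3.284 -0.188
v 2.776 3.356 -1.405
v 2.888 3.817 -0.457
v 2.522 3.859 -1.62
v 2.634 4.32 -0.672
v 2.014 4.172 -1.712
v 2.126 4.633 -0.764
v 1.415 4.195 -1.652
v 1.527 4.656 -0.704
v 0.913 3.921 -1.46
v 1.025 4.382 -0.512
v 0.669 3.437 -1.195
v 0.781 3.898 -0.248
v 0.76 2.896 -0.943
v 0.872 3.357 0.004
v 1.157 2.472 -0.784
v 1.269 2.933 0.164
v 1.734 2.297 -0.767
v 1.846 2.758 0.181
f 2 1 5
f 2 5 3
f 3 5 6
f 3 6 4
f 5 1 7
f 5 7 6
f 6 7 8
f 6 8 4
f 7 1 9
f 7 9 8
f 8 9 10
f 8 10 4
f 9 1 11
f 9 11 10
f 10 11 12
f 10 12 4
f 11 1 13
f 11 13 12
f 12 13 14
f 12 14 4
f 13 1 15
f 13 15 14
f 14 15 16
f 14 16 4
f 15 1 17
f 15 17 16
f 16 17 18
f 16 18 4
f 17 1 19
f 17 19 18
f 18 19 20
f 18 20 4
f 19 1 21
f 19 21 20
f 20 21 22
f 20 22 4
f 21 1 23
f 21 23 22
f 22 23 24
f 22 24 4
f 23 1 25
f 23 25 24
f 24 25 26
f 24 26 4
f 25 1 27
f 25 27 26
f 26 27 28
f 26 28 4
f 27 1 29
f 27 29 28
f 28 29 30
f 28 30 4
f 29 1 2
f 29 2 30
f 30 2 3
f 30 3 4
f 31 42 36
f 31 36 32
f 31 32 38
f 31 38 41
f 31 41 42
f 32 36 40
f 36 42 35
f 42 41 33
f 41 38 37
f 38 32 39
f 34 40 35
f 34 35 33
f 34 33 37
f 34 37 39
f 34 39 40
f 35 40 36
f 33 35 42
f 37 33 41
f 39 37 38
f 40 39 32
f 44 43 47
f 44 47 45
f 45 47 48
f 45 48 46
f 47 43 49
f 47 49 48
f 48 49 50
f 48 50 46
f 49 43 51
f 49 51 50
f 50 51 52
f 50 52 46
f 51 43 53
f 51 53 52
f 52 53 54
f 52 54 46
f 53 43 55
f 53 55 54
f 54 55 56
f 54 56 46
f 55 43 57
f 55 57 56
f 56 57 58
f 56 58 46
f 57 43 59
f 57 59 58
f 58 59 60
f 58 60 46
f 59 43 61
f 59 61 60
f 60 61 62
f 60 62 46
f 61 43 63
f 61 63 62
f 62 63 64
f 62 64 46
f 63 43 65
f 63 65 64
f 64 65 66
f 64 66 46
f 65 43 44
f 65 44 66
f 66 44 45
f 66 45 46



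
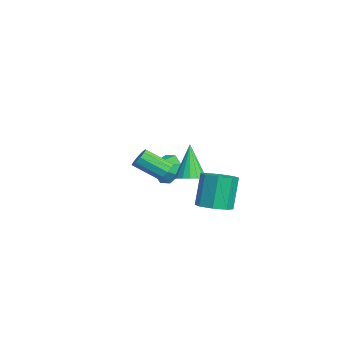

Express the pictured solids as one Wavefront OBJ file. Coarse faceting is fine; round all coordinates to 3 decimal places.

v 2.573 -0.874 0.96
v 3.105 -1.091 0.881
v 2.739 -2.303 1.74
v 2.207 -2.086 1.82
v 3.112 -0.885 1.174
v 2.746 -2.097 2.034
v 2.913 -0.675 1.386
v 2.547 -1.887 2.245
v 2.584 -0.541 1.435
v 2.218 -1.753 2.294
v 2.251 -0.534 1.303
v 1.885 -1.746 2.162
v 2.041 -0.657 1.04
v 1.675 -1.869 1.899
v 2.034 -0.863 0.746
v 1.668 -2.075 1.606
v 2.233 -1.073 0.535
v 1.867 -2.285 1.394
v 2.562 -1.207 0.486
v 2.196 -2.419 1.345
v 2.895 -1.214 0.618
v 2.529 -2.426 1.477
v -3.608 0.154 -1.759
v -2.902 0.16 -2.424
v -3.112 -0.834 -1.241
v -2.73 0.561 -1.823
v -3.072 0.723 -1.185
v -3.728 0.552 -0.882
v -4.314 0.147 -1.093
v -4.486 -0.254 -1.694
v -4.144 -0.416 -2.332
v -3.488 -0.245 -2.635
v 2.73 1.348 -1.431
v 3.547 1.136 -1.118
v 2.967 1.5 0.644
v 2.15 1.712 0.331
v 3.49 1.805 -1.275
v 2.91 2.168 0.487
v 2.988 2.206 -1.523
v 2.408 2.569 0.239
v 2.335 2.105 -1.717
v 1.754 2.468 0.045
v 1.913 1.56 -1.744
v 1.333 1.924 0.018
v 1.97 0.892 -1.587
v 1.39 1.255 0.175
v 2.472 0.491 -1.339
v 1.892 0.854 0.423
v 3.126 0.592 -1.145
v 2.545 0.955 0.617
v -1.263 0.9 -1.368
v -0.747 1.464 -1.168
v -2.137 1.02 0.548
v -1.039 1.656 -1.313
v -1.382 1.674 -1.471
v -1.698 1.516 -1.605
v -1.914 1.216 -1.685
v -1.981 0.844 -1.692
v -1.884 0.485 -1.626
v -1.644 0.221 -1.5
v -1.317 0.113 -1.344
v -0.977 0.185 -1.194
v -0.704 0.421 -1.083
v -0.558 0.767 -1.038
v -0.573 1.143 -1.069
f 2 1 5
f 2 5 3
f 3 5 6
f 3 6 4
f 5 1 7
f 5 7 6
f 6 7 8
f 6 8 4
f 7 1 9
f 7 9 8
f 8 9 10
f 8 10 4
f 9 1 11
f 9 11 10
f 10 11 12
f 10 12 4
f 11 1 13
f 11 13 12
f 12 13 14
f 12 14 4
f 13 1 15
f 13 15 14
f 14 15 16
f 14 16 4
f 15 1 17
f 15 17 16
f 16 17 18
f 16 18 4
f 17 1 19
f 17 19 18
f 18 19 20
f 18 20 4
f 19 1 21
f 19 21 20
f 20 21 22
f 20 22 4
f 21 1 2
f 21 2 22
f 22 2 3
f 22 3 4
f 24 23 26
f 24 26 25
f 26 23 27
f 26 27 25
f 27 23 28
f 27 28 25
f 28 23 29
f 28 29 25
f 29 23 30
f 29 30 25
f 30 23 31
f 30 31 25
f 31 23 32
f 31 32 25
f 32 23 24
f 32 24 25
f 34 33 37
f 34 37 35
f 35 37 38
f 35 38 36
f 37 33 39
f 37 39 38
f 38 39 40
f 38 40 36
f 39 33 41
f 39 41 40
f 40 41 42
f 40 42 36
f 41 33 43
f 41 43 42
f 42 43 44
f 42 44 36
f 43 33 45
f 43 45 44
f 44 45 46
f 44 46 36
f 45 33 47
f 45 47 46
f 46 47 48
f 46 48 36
f 47 33 49
f 47 49 48
f 48 49 50
f 48 50 36
f 49 33 34
f 49 34 50
f 50 34 35
f 50 35 36
f 52 51 54
f 52 54 53
f 54 51 55
f 54 55 53
f 55 51 56
f 55 56 53
f 56 51 57
f 56 57 53
f 57 51 58
f 57 58 53
f 58 51 59
f 58 59 53
f 59 51 60
f 59 60 53
f 60 51 61
f 60 61 53
f 61 51 62
f 61 62 53
f 62 51 63
f 62 63 53
f 63 51 64
f 63 64 53
f 64 51 65
f 64 65 53
f 65 51 52
f 65 52 53



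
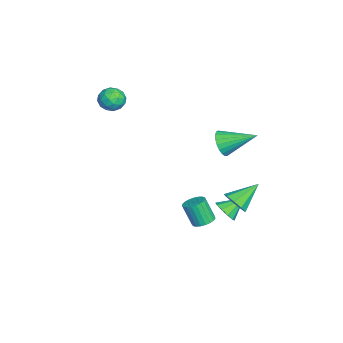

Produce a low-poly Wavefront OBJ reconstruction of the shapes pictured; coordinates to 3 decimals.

v -2.153 -3.943 2.86
v -1.775 -3.398 2.359
v -1.025 -4.062 3.581
v -0.647 -3.517 3.08
v -1.252 -3.263 3.59
v -1.949 -3.189 3.144
v -0.851 -4.271 2.796
v -1.548 -4.197 2.35
v -0.971 -3.601 2.32
v -1.219 -2.978 2.81
v -1.581 -4.482 3.13
v -1.829 -3.859 3.62
v -2.063 -3.66 2.546
v -0.737 -3.8 3.394
v -1.092 -3.651 3.693
v -0.87 -3.33 3.399
v -2.165 -3.537 3.008
v -1.943 -3.217 2.713
v -1.636 -3.138 3.437
v -0.857 -4.243 3.227
v -0.635 -3.923 2.932
v -1.93 -4.13 2.541
v -1.708 -3.809 2.247
v -1.164 -4.322 2.503
v -1.368 -3.459 2.229
v -0.705 -3.529 2.652
v -0.825 -3.972 2.485
v -1.235 -3.928 2.223
v -1.514 -3.093 2.517
v -0.851 -3.163 2.941
v -1.206 -3.013 3.24
v -1.616 -2.97 2.979
v -1.041 -3.212 2.494
v -1.949 -4.297 2.999
v -1.286 -4.367 3.423
v -1.184 -4.49 2.961
v -1.594 -4.447 2.7
v -2.095 -3.931 3.288
v -1.432 -4.001 3.711
v -1.565 -3.532 3.717
v -1.975 -3.488 3.455
v -1.759 -4.248 3.446
v 2.12 2.419 2.204
v 2.479 2.708 1.502
v 2.28 4.241 3.036
v 2.14 2.766 1.439
v 1.798 2.764 1.509
v 1.512 2.702 1.699
v 1.33 2.592 1.977
v 1.285 2.451 2.293
v 1.385 2.305 2.594
v 1.612 2.178 2.828
v 1.926 2.093 2.954
v 2.274 2.065 2.95
v 2.596 2.097 2.817
v 2.835 2.185 2.578
v 2.95 2.314 2.275
v 2.922 2.46 1.959
v 2.756 2.6 1.685
v 1.844 2.599 -3.386
v 2.546 2.772 -3.15
v 1.336 3.581 -2.594
v 2.453 3.031 -3.531
v 2.127 3.125 -3.856
v 1.694 3.018 -4.002
v 1.318 2.752 -3.913
v 1.143 2.427 -3.622
v 1.235 2.168 -3.242
v 1.561 2.073 -2.916
v 1.994 2.18 -2.77
v 2.37 2.447 -2.86
v 3.626 3.207 -1.347
v 4.201 3.182 -0.791
v 2.754 4.373 -0.393
v 4.314 3.569 -1.161
v 4.106 3.787 -1.617
v 3.672 3.733 -1.947
v 3.217 3.433 -1.996
v 2.953 3.027 -1.741
v 3.004 2.706 -1.302
v 3.345 2.618 -0.883
v 3.818 2.807 -0.681
v 1.505 1.461 -4.488
v 2.087 1.129 -4.518
v 1.836 0.568 -3.182
v 1.255 0.899 -3.152
v 2.164 1.371 -4.402
v 1.913 0.81 -3.067
v 2.127 1.628 -4.301
v 1.876 1.067 -2.966
v 1.982 1.856 -4.232
v 1.732 1.295 -2.897
v 1.755 2.015 -4.208
v 1.505 1.454 -2.872
v 1.485 2.079 -4.232
v 1.235 1.518 -2.896
v 1.219 2.036 -4.3
v 0.968 1.475 -2.964
v 1.001 1.893 -4.4
v 0.751 1.332 -3.065
v 0.871 1.676 -4.516
v 0.621 1.115 -3.181
v 0.851 1.421 -4.627
v 0.601 0.86 -3.292
v 0.944 1.173 -4.714
v 0.693 0.612 -3.378
v 1.134 0.975 -4.761
v 0.883 0.414 -3.426
v 1.388 0.861 -4.762
v 1.137 0.3 -3.426
v 1.662 0.85 -4.715
v 1.412 0.289 -3.379
v 1.909 0.945 -4.628
v 1.659 0.384 -3.293
f 1 38 17
f 38 12 41
f 17 41 6
f 38 41 17
f 1 17 13
f 17 6 18
f 13 18 2
f 17 18 13
f 1 13 22
f 13 2 23
f 22 23 8
f 13 23 22
f 1 22 34
f 22 8 37
f 34 37 11
f 22 37 34
f 1 34 38
f 34 11 42
f 38 42 12
f 34 42 38
f 2 18 29
f 18 6 32
f 29 32 10
f 18 32 29
f 6 41 19
f 41 12 40
f 19 40 5
f 41 40 19
f 12 42 39
f 42 11 35
f 39 35 3
f 42 35 39
f 11 37 36
f 37 8 24
f 36 24 7
f 37 24 36
f 8 23 28
f 23 2 25
f 28 25 9
f 23 25 28
f 4 30 16
f 30 10 31
f 16 31 5
f 30 31 16
f 4 16 14
f 16 5 15
f 14 15 3
f 16 15 14
f 4 14 21
f 14 3 20
f 21 20 7
f 14 20 21
f 4 21 26
f 21 7 27
f 26 27 9
f 21 27 26
f 4 26 30
f 26 9 33
f 30 33 10
f 26 33 30
f 5 31 19
f 31 10 32
f 19 32 6
f 31 32 19
f 3 15 39
f 15 5 40
f 39 40 12
f 15 40 39
f 7 20 36
f 20 3 35
f 36 35 11
f 20 35 36
f 9 27 28
f 27 7 24
f 28 24 8
f 27 24 28
f 10 33 29
f 33 9 25
f 29 25 2
f 33 25 29
f 44 43 46
f 44 46 45
f 46 43 47
f 46 47 45
f 47 43 48
f 47 48 45
f 48 43 49
f 48 49 45
f 49 43 50
f 49 50 45
f 50 43 51
f 50 51 45
f 51 43 52
f 51 52 45
f 52 43 53
f 52 53 45
f 53 43 54
f 53 54 45
f 54 43 55
f 54 55 45
f 55 43 56
f 55 56 45
f 56 43 57
f 56 57 45
f 57 43 58
f 57 58 45
f 58 43 59
f 58 59 45
f 59 43 44
f 59 44 45
f 61 60 63
f 61 63 62
f 63 60 64
f 63 64 62
f 64 60 65
f 64 65 62
f 65 60 66
f 65 66 62
f 66 60 67
f 66 67 62
f 67 60 68
f 67 68 62
f 68 60 69
f 68 69 62
f 69 60 70
f 69 70 62
f 70 60 71
f 70 71 62
f 71 60 61
f 71 61 62
f 73 72 75
f 73 75 74
f 75 72 76
f 75 76 74
f 76 72 77
f 76 77 74
f 77 72 78
f 77 78 74
f 78 72 79
f 78 79 74
f 79 72 80
f 79 80 74
f 80 72 81
f 80 81 74
f 81 72 82
f 81 82 74
f 82 72 73
f 82 73 74
f 84 83 87
f 84 87 85
f 85 87 88
f 85 88 86
f 87 83 89
f 87 89 88
f 88 89 90
f 88 90 86
f 89 83 91
f 89 91 90
f 90 91 92
f 90 92 86
f 91 83 93
f 91 93 92
f 92 93 94
f 92 94 86
f 93 83 95
f 93 95 94
f 94 95 96
f 94 96 86
f 95 83 97
f 95 97 96
f 96 97 98
f 96 98 86
f 97 83 99
f 97 99 98
f 98 99 100
f 98 100 86
f 99 83 101
f 99 101 100
f 100 101 102
f 100 102 86
f 101 83 103
f 101 103 102
f 102 103 104
f 102 104 86
f 103 83 105
f 103 105 104
f 104 105 106
f 104 106 86
f 105 83 107
f 105 107 106
f 106 107 108
f 106 108 86
f 107 83 109
f 107 109 108
f 108 109 110
f 108 110 86
f 109 83 111
f 109 111 110
f 110 111 112
f 110 112 86
f 111 83 113
f 111 113 112
f 112 113 114
f 112 114 86
f 113 83 84
f 113 84 114
f 114 84 85
f 114 85 86



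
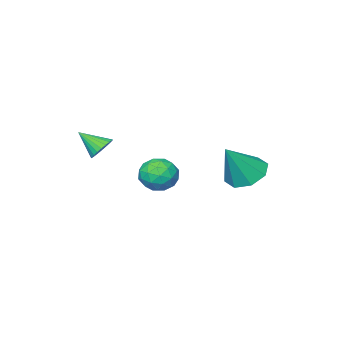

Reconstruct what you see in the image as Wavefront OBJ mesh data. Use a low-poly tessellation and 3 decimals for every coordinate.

v -1.51 1.788 0.67
v -0.645 1.995 0.076
v -0.33 1.732 2.37
v -1.007 2.677 0.35
v -1.664 2.838 0.812
v -2.231 2.384 1.191
v -2.376 1.581 1.265
v -2.013 0.9 0.99
v -1.357 0.739 0.529
v -0.79 1.193 0.15
v 2.234 -3.472 1.412
v 2.639 -2.984 1.708
v 2.786 -4.448 2.268
v 2.416 -2.971 1.866
v 2.166 -3.035 1.955
v 1.926 -3.165 1.961
v 1.733 -3.343 1.883
v 1.616 -3.539 1.734
v 1.594 -3.726 1.536
v 1.669 -3.874 1.319
v 1.83 -3.961 1.116
v 2.052 -3.973 0.958
v 2.303 -3.909 0.87
v 2.543 -3.779 0.864
v 2.736 -3.602 0.941
v 2.852 -3.405 1.09
v 2.875 -3.218 1.289
v 2.8 -3.07 1.506
v -0.066 -1.137 0.165
v 0.756 -1.109 -0.365
v -0.116 -2.711 0.005
v 0.706 -2.683 -0.525
v 0.733 -2.477 0.43
v 0.764 -1.505 0.529
v -0.124 -2.315 -0.889
v -0.093 -1.343 -0.79
v 0.719 -1.837 -1.017
v 1.249 -1.937 -0.201
v -0.609 -1.883 -0.159
v -0.079 -1.983 0.657
v 0.349 -0.985 -0.086
v 0.291 -2.835 -0.274
v 0.307 -2.714 0.287
v 0.79 -2.698 -0.024
v 0.354 -1.218 0.44
v 0.837 -1.201 0.128
v 0.824 -2.005 0.596
v -0.197 -2.619 -0.488
v 0.286 -2.602 -0.8
v -0.15 -1.122 -0.336
v 0.333 -1.106 -0.647
v -0.184 -1.815 -0.956
v 0.811 -1.397 -0.78
v 0.781 -2.321 -0.875
v 0.294 -2.105 -1.089
v 0.312 -1.534 -1.031
v 1.122 -1.456 -0.301
v 1.093 -2.38 -0.395
v 1.109 -2.259 0.166
v 1.127 -1.688 0.225
v 1.101 -1.883 -0.684
v -0.453 -1.44 0.035
v -0.482 -2.364 -0.059
v -0.487 -2.132 -0.585
v -0.469 -1.561 -0.526
v -0.141 -1.499 0.515
v -0.171 -2.423 0.42
v 0.328 -2.286 0.671
v 0.346 -1.715 0.729
v -0.461 -1.937 0.324
f 2 1 4
f 2 4 3
f 4 1 5
f 4 5 3
f 5 1 6
f 5 6 3
f 6 1 7
f 6 7 3
f 7 1 8
f 7 8 3
f 8 1 9
f 8 9 3
f 9 1 10
f 9 10 3
f 10 1 2
f 10 2 3
f 12 11 14
f 12 14 13
f 14 11 15
f 14 15 13
f 15 11 16
f 15 16 13
f 16 11 17
f 16 17 13
f 17 11 18
f 17 18 13
f 18 11 19
f 18 19 13
f 19 11 20
f 19 20 13
f 20 11 21
f 20 21 13
f 21 11 22
f 21 22 13
f 22 11 23
f 22 23 13
f 23 11 24
f 23 24 13
f 24 11 25
f 24 25 13
f 25 11 26
f 25 26 13
f 26 11 27
f 26 27 13
f 27 11 28
f 27 28 13
f 28 11 12
f 28 12 13
f 29 66 45
f 66 40 69
f 45 69 34
f 66 69 45
f 29 45 41
f 45 34 46
f 41 46 30
f 45 46 41
f 29 41 50
f 41 30 51
f 50 51 36
f 41 51 50
f 29 50 62
f 50 36 65
f 62 65 39
f 50 65 62
f 29 62 66
f 62 39 70
f 66 70 40
f 62 70 66
f 30 46 57
f 46 34 60
f 57 60 38
f 46 60 57
f 34 69 47
f 69 40 68
f 47 68 33
f 69 68 47
f 40 70 67
f 70 39 63
f 67 63 31
f 70 63 67
f 39 65 64
f 65 36 52
f 64 52 35
f 65 52 64
f 36 51 56
f 51 30 53
f 56 53 37
f 51 53 56
f 32 58 44
f 58 38 59
f 44 59 33
f 58 59 44
f 32 44 42
f 44 33 43
f 42 43 31
f 44 43 42
f 32 42 49
f 42 31 48
f 49 48 35
f 42 48 49
f 32 49 54
f 49 35 55
f 54 55 37
f 49 55 54
f 32 54 58
f 54 37 61
f 58 61 38
f 54 61 58
f 33 59 47
f 59 38 60
f 47 60 34
f 59 60 47
f 31 43 67
f 43 33 68
f 67 68 40
f 43 68 67
f 35 48 64
f 48 31 63
f 64 63 39
f 48 63 64
f 37 55 56
f 55 35 52
f 56 52 36
f 55 52 56
f 38 61 57
f 61 37 53
f 57 53 30
f 61 53 57



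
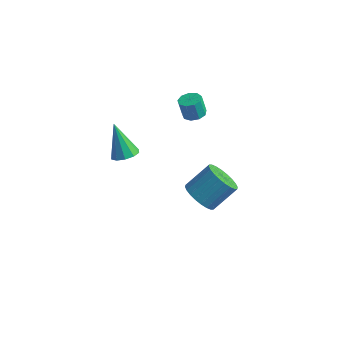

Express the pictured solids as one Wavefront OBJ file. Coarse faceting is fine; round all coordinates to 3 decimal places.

v -0.104 3.916 2.509
v 0.544 3.951 2.678
v 0.251 3.939 3.8
v -0.396 3.904 3.631
v 0.369 4.372 2.637
v 0.077 4.361 3.759
v -0.026 4.581 2.536
v -0.319 4.569 3.658
v -0.458 4.478 2.422
v -0.751 4.466 3.544
v -0.724 4.112 2.349
v -1.017 4.1 3.472
v -0.7 3.654 2.351
v -0.992 3.643 3.473
v -0.397 3.319 2.427
v -0.689 3.308 3.549
v 0.044 3.263 2.541
v -0.249 3.252 3.663
v 0.415 3.512 2.64
v 0.123 3.501 3.762
v 0.606 3.293 -4.248
v 1.16 2.463 -3.809
v 1.968 3.658 -2.572
v 1.414 4.487 -3.012
v 1.43 2.592 -4.11
v 2.238 3.787 -2.874
v 1.574 2.829 -4.433
v 2.383 4.023 -3.197
v 1.572 3.135 -4.728
v 2.38 4.33 -3.492
v 1.422 3.466 -4.95
v 2.23 4.661 -3.713
v 1.148 3.77 -5.064
v 1.956 4.965 -3.828
v 0.791 4.002 -5.055
v 1.6 5.197 -3.819
v 0.406 4.125 -4.923
v 1.215 5.32 -3.686
v 0.052 4.122 -4.688
v 0.86 5.317 -3.451
v -0.218 3.993 -4.386
v 0.59 5.188 -3.15
v -0.363 3.757 -4.063
v 0.446 4.951 -2.827
v -0.36 3.45 -3.768
v 0.448 4.645 -2.532
v -0.21 3.119 -3.547
v 0.598 4.314 -2.31
v 0.064 2.815 -3.432
v 0.872 4.01 -2.196
v 0.42 2.583 -3.441
v 1.229 3.778 -2.205
v 0.805 2.46 -3.574
v 1.614 3.655 -2.337
v -1.71 -0.571 2.07
v -1.022 -0.305 2.353
v -2.63 -0.149 3.91
v -1.257 0.071 2.149
v -1.665 0.202 1.915
v -2.09 0.037 1.74
v -2.37 -0.36 1.691
v -2.398 -0.837 1.787
v -2.163 -1.214 1.991
v -1.755 -1.345 2.225
v -1.33 -1.18 2.4
v -1.05 -0.783 2.449
f 2 1 5
f 2 5 3
f 3 5 6
f 3 6 4
f 5 1 7
f 5 7 6
f 6 7 8
f 6 8 4
f 7 1 9
f 7 9 8
f 8 9 10
f 8 10 4
f 9 1 11
f 9 11 10
f 10 11 12
f 10 12 4
f 11 1 13
f 11 13 12
f 12 13 14
f 12 14 4
f 13 1 15
f 13 15 14
f 14 15 16
f 14 16 4
f 15 1 17
f 15 17 16
f 16 17 18
f 16 18 4
f 17 1 19
f 17 19 18
f 18 19 20
f 18 20 4
f 19 1 2
f 19 2 20
f 20 2 3
f 20 3 4
f 22 21 25
f 22 25 23
f 23 25 26
f 23 26 24
f 25 21 27
f 25 27 26
f 26 27 28
f 26 28 24
f 27 21 29
f 27 29 28
f 28 29 30
f 28 30 24
f 29 21 31
f 29 31 30
f 30 31 32
f 30 32 24
f 31 21 33
f 31 33 32
f 32 33 34
f 32 34 24
f 33 21 35
f 33 35 34
f 34 35 36
f 34 36 24
f 35 21 37
f 35 37 36
f 36 37 38
f 36 38 24
f 37 21 39
f 37 39 38
f 38 39 40
f 38 40 24
f 39 21 41
f 39 41 40
f 40 41 42
f 40 42 24
f 41 21 43
f 41 43 42
f 42 43 44
f 42 44 24
f 43 21 45
f 43 45 44
f 44 45 46
f 44 46 24
f 45 21 47
f 45 47 46
f 46 47 48
f 46 48 24
f 47 21 49
f 47 49 48
f 48 49 50
f 48 50 24
f 49 21 51
f 49 51 50
f 50 51 52
f 50 52 24
f 51 21 53
f 51 53 52
f 52 53 54
f 52 54 24
f 53 21 22
f 53 22 54
f 54 22 23
f 54 23 24
f 56 55 58
f 56 58 57
f 58 55 59
f 58 59 57
f 59 55 60
f 59 60 57
f 60 55 61
f 60 61 57
f 61 55 62
f 61 62 57
f 62 55 63
f 62 63 57
f 63 55 64
f 63 64 57
f 64 55 65
f 64 65 57
f 65 55 66
f 65 66 57
f 66 55 56
f 66 56 57



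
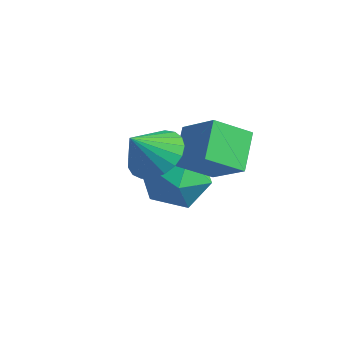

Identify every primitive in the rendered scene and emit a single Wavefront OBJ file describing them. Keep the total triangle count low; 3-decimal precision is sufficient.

v -2.103 0.585 -3.295
v -1.292 0.373 -2.544
v -3.008 -0.893 -2.736
v -2.197 -1.105 -1.985
v -2.87 -0.213 -1.85
v -2.311 0.7 -2.195
v -1.989 -1.22 -3.085
v -1.43 -0.307 -3.43
v -1.222 -0.743 -2.414
v -1.767 -0.121 -1.651
v -2.533 -0.399 -3.629
v -3.078 0.223 -2.866
v -1.852 -0.252 -0.42
v -0.614 -0 0.331
v -1.666 0.892 -1.111
v -0.428 1.145 -0.36
v -1.112 -0.965 -1.4
v 0.126 -0.712 -0.649
v -0.926 0.18 -2.091
v 0.312 0.432 -1.34
v 0.382 -2.355 0.073
v 1.212 -2.567 -0.203
v 0.458 -3.165 0.927
v 1.28 -2.297 0.047
v 1.192 -2.037 0.302
v 0.965 -1.832 0.517
v 0.637 -1.717 0.655
v 0.265 -1.713 0.693
v -0.087 -1.819 0.624
v -0.358 -2.018 0.459
v -0.501 -2.275 0.228
v -0.492 -2.546 -0.03
v -0.331 -2.784 -0.271
v -0.047 -2.947 -0.451
v 0.311 -3.008 -0.541
v 0.682 -2.956 -0.525
v 1 -2.8 -0.406
f 1 12 6
f 1 6 2
f 1 2 8
f 1 8 11
f 1 11 12
f 2 6 10
f 6 12 5
f 12 11 3
f 11 8 7
f 8 2 9
f 4 10 5
f 4 5 3
f 4 3 7
f 4 7 9
f 4 9 10
f 5 10 6
f 3 5 12
f 7 3 11
f 9 7 8
f 10 9 2
f 14 16 13
f 17 14 13
f 13 16 15
f 15 17 13
f 14 20 16
f 18 14 17
f 18 20 14
f 16 20 15
f 19 17 15
f 15 20 19
f 19 18 17
f 20 18 19
f 22 21 24
f 22 24 23
f 24 21 25
f 24 25 23
f 25 21 26
f 25 26 23
f 26 21 27
f 26 27 23
f 27 21 28
f 27 28 23
f 28 21 29
f 28 29 23
f 29 21 30
f 29 30 23
f 30 21 31
f 30 31 23
f 31 21 32
f 31 32 23
f 32 21 33
f 32 33 23
f 33 21 34
f 33 34 23
f 34 21 35
f 34 35 23
f 35 21 36
f 35 36 23
f 36 21 37
f 36 37 23
f 37 21 22
f 37 22 23



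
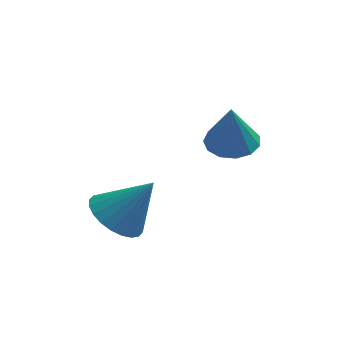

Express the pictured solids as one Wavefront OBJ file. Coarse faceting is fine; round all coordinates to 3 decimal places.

v -3.94 -0.859 0.434
v -3.392 -1.749 0.092
v -2.72 -0.721 2.026
v -3.173 -1.436 -0.104
v -3.071 -1.035 -0.217
v -3.101 -0.607 -0.231
v -3.259 -0.217 -0.144
v -3.521 0.075 0.032
v -3.846 0.224 0.268
v -4.186 0.209 0.53
v -4.488 0.031 0.777
v -4.707 -0.282 0.972
v -4.809 -0.684 1.086
v -4.779 -1.112 1.1
v -4.621 -1.501 1.012
v -4.36 -1.793 0.837
v -4.034 -1.942 0.601
v -3.695 -1.927 0.339
v -0.226 2.511 1.723
v 0.706 2.243 1.694
v -0.274 2.149 3.597
v 0.703 2.78 1.798
v 0.405 3.231 1.877
v -0.093 3.454 1.908
v -0.634 3.377 1.879
v -1.045 3.025 1.801
v -1.196 2.51 1.698
v -1.039 1.996 1.603
v -0.625 1.644 1.545
v -0.083 1.568 1.544
v 0.413 1.791 1.6
f 2 1 4
f 2 4 3
f 4 1 5
f 4 5 3
f 5 1 6
f 5 6 3
f 6 1 7
f 6 7 3
f 7 1 8
f 7 8 3
f 8 1 9
f 8 9 3
f 9 1 10
f 9 10 3
f 10 1 11
f 10 11 3
f 11 1 12
f 11 12 3
f 12 1 13
f 12 13 3
f 13 1 14
f 13 14 3
f 14 1 15
f 14 15 3
f 15 1 16
f 15 16 3
f 16 1 17
f 16 17 3
f 17 1 18
f 17 18 3
f 18 1 2
f 18 2 3
f 20 19 22
f 20 22 21
f 22 19 23
f 22 23 21
f 23 19 24
f 23 24 21
f 24 19 25
f 24 25 21
f 25 19 26
f 25 26 21
f 26 19 27
f 26 27 21
f 27 19 28
f 27 28 21
f 28 19 29
f 28 29 21
f 29 19 30
f 29 30 21
f 30 19 31
f 30 31 21
f 31 19 20
f 31 20 21



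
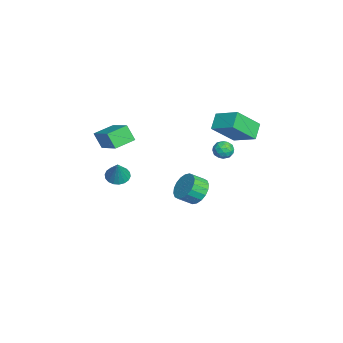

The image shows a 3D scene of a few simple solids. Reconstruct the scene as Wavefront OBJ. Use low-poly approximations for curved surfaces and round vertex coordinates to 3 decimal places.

v -4.471 -3.188 0.931
v -4.808 -3.648 1.919
v -2.808 -2.373 1.876
v -3.144 -2.832 2.864
v -3.776 -4.288 0.656
v -4.112 -4.747 1.644
v -2.112 -3.472 1.601
v -2.449 -3.932 2.589
v 1.865 -3.3 1.871
v 2.307 -3.789 1.636
v 2.575 -3.28 3.169
v 2.448 -3.524 1.555
v 2.473 -3.214 1.536
v 2.378 -2.921 1.584
v 2.181 -2.703 1.688
v 1.922 -2.603 1.829
v 1.651 -2.642 1.978
v 1.422 -2.811 2.106
v 1.281 -3.076 2.187
v 1.256 -3.386 2.206
v 1.351 -3.679 2.158
v 1.548 -3.897 2.054
v 1.807 -3.996 1.913
v 2.078 -3.958 1.764
v -4.105 1.237 -3.307
v -3.511 1.799 -2.766
v -3.281 0.965 -2.153
v -3.875 0.403 -2.693
v -3.896 1.841 -2.564
v -3.665 1.008 -1.951
v -4.321 1.764 -2.51
v -4.091 0.931 -1.896
v -4.704 1.582 -2.613
v -4.474 0.749 -1.999
v -4.968 1.332 -2.853
v -4.738 0.499 -2.239
v -5.062 1.063 -3.183
v -4.831 0.23 -2.57
v -4.966 0.828 -3.538
v -4.735 -0.005 -2.925
v -4.699 0.675 -3.847
v -4.469 -0.159 -3.234
v -4.315 0.632 -4.049
v -4.084 -0.201 -3.436
v -3.889 0.709 -4.104
v -3.659 -0.124 -3.49
v -3.506 0.891 -4.001
v -3.276 0.058 -3.387
v -3.242 1.141 -3.761
v -3.012 0.308 -3.147
v -3.149 1.41 -3.43
v -2.918 0.577 -2.817
v -3.245 1.645 -3.075
v -3.014 0.812 -2.462
v -0.972 3.022 2.504
v -0.534 3.009 2.021
v -1.206 2.011 2.319
v -0.768 1.998 1.836
v -0.57 2.049 2.455
v -0.425 2.674 2.57
v -1.315 2.346 1.77
v -1.17 2.971 1.885
v -0.746 2.591 1.568
v -0.285 2.407 1.991
v -1.455 2.613 2.349
v -0.994 2.429 2.772
v -0.732 3.105 2.279
v -1.008 1.915 2.061
v -0.891 1.945 2.425
v -0.634 1.938 2.141
v -0.669 2.907 2.601
v -0.411 2.9 2.318
v -0.432 2.335 2.573
v -1.329 2.12 2.022
v -1.071 2.113 1.739
v -1.106 3.082 2.199
v -0.849 3.075 1.915
v -1.308 2.685 1.767
v -0.599 2.851 1.729
v -0.737 2.257 1.62
v -1.058 2.462 1.581
v -0.973 2.829 1.649
v -0.329 2.743 1.978
v -0.466 2.148 1.869
v -0.35 2.178 2.233
v -0.265 2.546 2.3
v -0.453 2.497 1.711
v -1.274 2.872 2.471
v -1.411 2.277 2.362
v -1.475 2.474 2.04
v -1.39 2.842 2.107
v -1.003 2.763 2.72
v -1.141 2.169 2.611
v -0.767 2.191 2.691
v -0.682 2.558 2.759
v -1.287 2.523 2.629
v -0.807 1.824 3.92
v -1.66 2.109 4.621
v -1.491 3.121 2.56
v -2.343 3.407 3.261
v 0.103 2.973 4.559
v -0.749 3.259 5.26
v -0.58 4.271 3.199
v -1.433 4.556 3.9
f 2 4 1
f 5 2 1
f 1 4 3
f 3 5 1
f 2 8 4
f 6 2 5
f 6 8 2
f 4 8 3
f 7 5 3
f 3 8 7
f 7 6 5
f 8 6 7
f 10 9 12
f 10 12 11
f 12 9 13
f 12 13 11
f 13 9 14
f 13 14 11
f 14 9 15
f 14 15 11
f 15 9 16
f 15 16 11
f 16 9 17
f 16 17 11
f 17 9 18
f 17 18 11
f 18 9 19
f 18 19 11
f 19 9 20
f 19 20 11
f 20 9 21
f 20 21 11
f 21 9 22
f 21 22 11
f 22 9 23
f 22 23 11
f 23 9 24
f 23 24 11
f 24 9 10
f 24 10 11
f 26 25 29
f 26 29 27
f 27 29 30
f 27 30 28
f 29 25 31
f 29 31 30
f 30 31 32
f 30 32 28
f 31 25 33
f 31 33 32
f 32 33 34
f 32 34 28
f 33 25 35
f 33 35 34
f 34 35 36
f 34 36 28
f 35 25 37
f 35 37 36
f 36 37 38
f 36 38 28
f 37 25 39
f 37 39 38
f 38 39 40
f 38 40 28
f 39 25 41
f 39 41 40
f 40 41 42
f 40 42 28
f 41 25 43
f 41 43 42
f 42 43 44
f 42 44 28
f 43 25 45
f 43 45 44
f 44 45 46
f 44 46 28
f 45 25 47
f 45 47 46
f 46 47 48
f 46 48 28
f 47 25 49
f 47 49 48
f 48 49 50
f 48 50 28
f 49 25 51
f 49 51 50
f 50 51 52
f 50 52 28
f 51 25 53
f 51 53 52
f 52 53 54
f 52 54 28
f 53 25 26
f 53 26 54
f 54 26 27
f 54 27 28
f 55 92 71
f 92 66 95
f 71 95 60
f 92 95 71
f 55 71 67
f 71 60 72
f 67 72 56
f 71 72 67
f 55 67 76
f 67 56 77
f 76 77 62
f 67 77 76
f 55 76 88
f 76 62 91
f 88 91 65
f 76 91 88
f 55 88 92
f 88 65 96
f 92 96 66
f 88 96 92
f 56 72 83
f 72 60 86
f 83 86 64
f 72 86 83
f 60 95 73
f 95 66 94
f 73 94 59
f 95 94 73
f 66 96 93
f 96 65 89
f 93 89 57
f 96 89 93
f 65 91 90
f 91 62 78
f 90 78 61
f 91 78 90
f 62 77 82
f 77 56 79
f 82 79 63
f 77 79 82
f 58 84 70
f 84 64 85
f 70 85 59
f 84 85 70
f 58 70 68
f 70 59 69
f 68 69 57
f 70 69 68
f 58 68 75
f 68 57 74
f 75 74 61
f 68 74 75
f 58 75 80
f 75 61 81
f 80 81 63
f 75 81 80
f 58 80 84
f 80 63 87
f 84 87 64
f 80 87 84
f 59 85 73
f 85 64 86
f 73 86 60
f 85 86 73
f 57 69 93
f 69 59 94
f 93 94 66
f 69 94 93
f 61 74 90
f 74 57 89
f 90 89 65
f 74 89 90
f 63 81 82
f 81 61 78
f 82 78 62
f 81 78 82
f 64 87 83
f 87 63 79
f 83 79 56
f 87 79 83
f 98 100 97
f 101 98 97
f 97 100 99
f 99 101 97
f 98 104 100
f 102 98 101
f 102 104 98
f 100 104 99
f 103 101 99
f 99 104 103
f 103 102 101
f 104 102 103



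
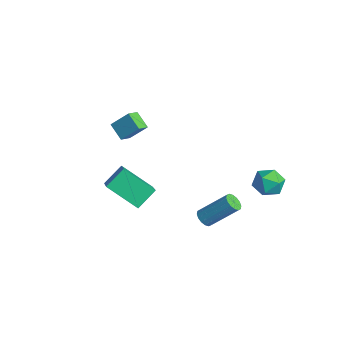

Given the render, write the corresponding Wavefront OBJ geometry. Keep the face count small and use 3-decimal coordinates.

v 3.529 -1.027 -3.104
v 3.86 -0.836 -3.458
v 4.581 0.338 -2.149
v 4.251 0.147 -1.796
v 3.641 -0.681 -3.476
v 4.362 0.493 -2.167
v 3.392 -0.618 -3.395
v 4.113 0.555 -2.086
v 3.18 -0.665 -3.236
v 3.901 0.508 -1.927
v 3.061 -0.809 -3.042
v 3.783 0.365 -1.733
v 3.068 -1.011 -2.864
v 3.79 0.162 -1.555
v 3.199 -1.218 -2.751
v 3.92 -0.044 -1.442
v 3.418 -1.373 -2.733
v 4.139 -0.199 -1.424
v 3.667 -1.435 -2.814
v 4.388 -0.262 -1.505
v 3.879 -1.388 -2.973
v 4.6 -0.215 -1.664
v 3.997 -1.245 -3.167
v 4.719 -0.071 -1.858
v 3.99 -1.042 -3.345
v 4.712 0.131 -2.036
v -2.154 -2.573 -0.842
v -3.027 -2.698 -0.271
v -2.498 -1.922 -1.225
v -3.371 -2.047 -0.654
v -1.689 -1.813 0.034
v -2.562 -1.938 0.605
v -2.033 -1.162 -0.349
v -2.906 -1.287 0.222
v 3.786 2.68 -2.084
v 4.167 3.01 -1.372
v 3.733 1.41 -1.468
v 4.114 1.74 -0.756
v 3.299 1.974 -0.962
v 3.332 2.758 -1.344
v 4.568 1.662 -1.496
v 4.601 2.446 -1.878
v 4.65 2.381 -1.009
v 3.866 2.574 -0.679
v 4.034 1.846 -2.161
v 3.25 2.039 -1.831
v 1.288 -5.063 -0.802
v 1.099 -4.035 -0.028
v -0.296 -4.414 -2.052
v -0.486 -3.387 -1.278
v 2.546 -4.033 -1.862
v 2.356 -3.006 -1.088
v 0.961 -3.385 -3.112
v 0.772 -2.357 -2.338
f 2 1 5
f 2 5 3
f 3 5 6
f 3 6 4
f 5 1 7
f 5 7 6
f 6 7 8
f 6 8 4
f 7 1 9
f 7 9 8
f 8 9 10
f 8 10 4
f 9 1 11
f 9 11 10
f 10 11 12
f 10 12 4
f 11 1 13
f 11 13 12
f 12 13 14
f 12 14 4
f 13 1 15
f 13 15 14
f 14 15 16
f 14 16 4
f 15 1 17
f 15 17 16
f 16 17 18
f 16 18 4
f 17 1 19
f 17 19 18
f 18 19 20
f 18 20 4
f 19 1 21
f 19 21 20
f 20 21 22
f 20 22 4
f 21 1 23
f 21 23 22
f 22 23 24
f 22 24 4
f 23 1 25
f 23 25 24
f 24 25 26
f 24 26 4
f 25 1 2
f 25 2 26
f 26 2 3
f 26 3 4
f 28 30 27
f 31 28 27
f 27 30 29
f 29 31 27
f 28 34 30
f 32 28 31
f 32 34 28
f 30 34 29
f 33 31 29
f 29 34 33
f 33 32 31
f 34 32 33
f 35 46 40
f 35 40 36
f 35 36 42
f 35 42 45
f 35 45 46
f 36 40 44
f 40 46 39
f 46 45 37
f 45 42 41
f 42 36 43
f 38 44 39
f 38 39 37
f 38 37 41
f 38 41 43
f 38 43 44
f 39 44 40
f 37 39 46
f 41 37 45
f 43 41 42
f 44 43 36
f 48 50 47
f 51 48 47
f 47 50 49
f 49 51 47
f 48 54 50
f 52 48 51
f 52 54 48
f 50 54 49
f 53 51 49
f 49 54 53
f 53 52 51
f 54 52 53



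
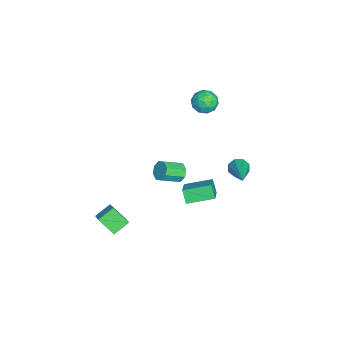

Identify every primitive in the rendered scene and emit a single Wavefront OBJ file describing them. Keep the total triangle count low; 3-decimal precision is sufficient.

v -1.244 0.697 -1.505
v -0.126 0.719 -0.823
v -1.485 2.125 -1.156
v -0.367 2.147 -0.474
v -0.833 0.933 -2.186
v 0.285 0.955 -1.504
v -1.074 2.361 -1.837
v 0.044 2.383 -1.155
v -3.603 1.935 3.861
v -3.127 2.104 3.325
v -2.953 0.976 4.135
v -2.477 1.145 3.599
v -2.521 1.569 4.199
v -2.923 2.162 4.03
v -3.157 0.918 3.43
v -3.559 1.511 3.261
v -2.852 1.476 3.059
v -2.459 1.878 3.534
v -3.621 1.202 3.926
v -3.228 1.604 4.401
v -3.422 2.104 3.569
v -2.658 0.976 3.891
v -2.684 1.225 4.244
v -2.404 1.325 3.929
v -3.302 2.138 3.983
v -3.023 2.237 3.668
v -2.667 1.922 4.182
v -3.057 0.843 3.792
v -2.778 0.942 3.477
v -3.676 1.755 3.531
v -3.396 1.855 3.216
v -3.413 1.158 3.278
v -2.981 1.834 3.098
v -2.598 1.27 3.259
v -2.998 1.137 3.159
v -3.234 1.486 3.06
v -2.75 2.07 3.377
v -2.368 1.506 3.538
v -2.394 1.755 3.891
v -2.63 2.104 3.791
v -2.588 1.701 3.221
v -3.712 1.574 3.922
v -3.33 1.01 4.083
v -3.45 0.976 3.669
v -3.686 1.325 3.569
v -3.482 1.81 4.201
v -3.099 1.246 4.362
v -2.846 1.594 4.4
v -3.082 1.943 4.301
v -3.492 1.379 4.239
v 1.804 -2.637 -2.554
v 1.549 -3.443 -1.689
v 1.245 -1.963 -2.092
v 0.99 -2.77 -1.227
v 2.45 -2.39 -2.133
v 2.195 -3.197 -1.268
v 1.891 -1.717 -1.671
v 1.636 -2.523 -0.806
v 0.679 3.551 2.209
v 0.881 3.791 1.745
v 2.601 3.869 3.211
v 0.697 4.074 2.009
v 0.502 4.051 2.391
v 0.411 3.735 2.665
v 0.477 3.311 2.673
v 0.662 3.028 2.409
v 0.856 3.052 2.028
v 0.947 3.368 1.753
v -4.065 0.157 -3.475
v -3.799 -0.021 -3.994
v -3.249 -0.976 -3.384
v -3.515 -0.797 -2.865
v -3.538 0.283 -3.755
v -2.987 -0.672 -3.145
v -3.585 0.513 -3.352
v -3.035 -0.442 -2.741
v -3.914 0.535 -3.021
v -3.363 -0.42 -2.41
v -4.331 0.336 -2.956
v -3.781 -0.619 -2.346
v -4.593 0.032 -3.195
v -4.042 -0.923 -2.585
v -4.545 -0.198 -3.599
v -3.995 -1.153 -2.988
v -4.217 -0.22 -3.93
v -3.666 -1.175 -3.319
f 2 4 1
f 5 2 1
f 1 4 3
f 3 5 1
f 2 8 4
f 6 2 5
f 6 8 2
f 4 8 3
f 7 5 3
f 3 8 7
f 7 6 5
f 8 6 7
f 9 46 25
f 46 20 49
f 25 49 14
f 46 49 25
f 9 25 21
f 25 14 26
f 21 26 10
f 25 26 21
f 9 21 30
f 21 10 31
f 30 31 16
f 21 31 30
f 9 30 42
f 30 16 45
f 42 45 19
f 30 45 42
f 9 42 46
f 42 19 50
f 46 50 20
f 42 50 46
f 10 26 37
f 26 14 40
f 37 40 18
f 26 40 37
f 14 49 27
f 49 20 48
f 27 48 13
f 49 48 27
f 20 50 47
f 50 19 43
f 47 43 11
f 50 43 47
f 19 45 44
f 45 16 32
f 44 32 15
f 45 32 44
f 16 31 36
f 31 10 33
f 36 33 17
f 31 33 36
f 12 38 24
f 38 18 39
f 24 39 13
f 38 39 24
f 12 24 22
f 24 13 23
f 22 23 11
f 24 23 22
f 12 22 29
f 22 11 28
f 29 28 15
f 22 28 29
f 12 29 34
f 29 15 35
f 34 35 17
f 29 35 34
f 12 34 38
f 34 17 41
f 38 41 18
f 34 41 38
f 13 39 27
f 39 18 40
f 27 40 14
f 39 40 27
f 11 23 47
f 23 13 48
f 47 48 20
f 23 48 47
f 15 28 44
f 28 11 43
f 44 43 19
f 28 43 44
f 17 35 36
f 35 15 32
f 36 32 16
f 35 32 36
f 18 41 37
f 41 17 33
f 37 33 10
f 41 33 37
f 52 54 51
f 55 52 51
f 51 54 53
f 53 55 51
f 52 58 54
f 56 52 55
f 56 58 52
f 54 58 53
f 57 55 53
f 53 58 57
f 57 56 55
f 58 56 57
f 60 59 62
f 60 62 61
f 62 59 63
f 62 63 61
f 63 59 64
f 63 64 61
f 64 59 65
f 64 65 61
f 65 59 66
f 65 66 61
f 66 59 67
f 66 67 61
f 67 59 68
f 67 68 61
f 68 59 60
f 68 60 61
f 70 69 73
f 70 73 71
f 71 73 74
f 71 74 72
f 73 69 75
f 73 75 74
f 74 75 76
f 74 76 72
f 75 69 77
f 75 77 76
f 76 77 78
f 76 78 72
f 77 69 79
f 77 79 78
f 78 79 80
f 78 80 72
f 79 69 81
f 79 81 80
f 80 81 82
f 80 82 72
f 81 69 83
f 81 83 82
f 82 83 84
f 82 84 72
f 83 69 85
f 83 85 84
f 84 85 86
f 84 86 72
f 85 69 70
f 85 70 86
f 86 70 71
f 86 71 72

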